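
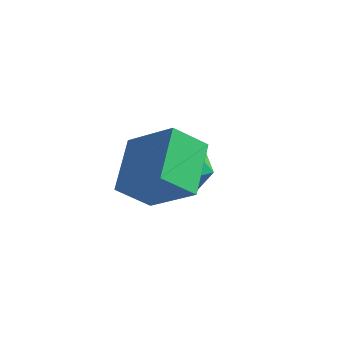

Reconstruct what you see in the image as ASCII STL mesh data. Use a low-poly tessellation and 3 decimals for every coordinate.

solid 
facet normal -0.242 0.940 0.240
outer loop
vertex -1.098 4.014 -3.166
vertex -1.196 3.757 -2.26
vertex -0.356 4.055 -2.579
endloop
endfacet
facet normal 0.201 0.926 -0.319
outer loop
vertex -1.098 4.014 -3.166
vertex -0.356 4.055 -2.579
vertex -0.245 3.728 -3.46
endloop
endfacet
facet normal -0.107 0.540 -0.835
outer loop
vertex -1.098 4.014 -3.166
vertex -0.245 3.728 -3.46
vertex -1.016 3.228 -3.685
endloop
endfacet
facet normal -0.740 0.315 -0.595
outer loop
vertex -1.098 4.014 -3.166
vertex -1.016 3.228 -3.685
vertex -1.604 3.246 -2.944
endloop
endfacet
facet normal -0.823 0.563 0.071
outer loop
vertex -1.098 4.014 -3.166
vertex -1.604 3.246 -2.944
vertex -1.196 3.757 -2.26
endloop
endfacet
facet normal 0.798 0.591 -0.119
outer loop
vertex -0.245 3.728 -3.46
vertex -0.356 4.055 -2.579
vertex 0.184 3.294 -2.736
endloop
endfacet
facet normal 0.081 0.613 0.786
outer loop
vertex -0.356 4.055 -2.579
vertex -1.196 3.757 -2.26
vertex -0.404 3.312 -1.995
endloop
endfacet
facet normal -0.860 0.003 0.511
outer loop
vertex -1.196 3.757 -2.26
vertex -1.604 3.246 -2.944
vertex -1.175 2.812 -2.22
endloop
endfacet
facet normal -0.724 -0.397 -0.565
outer loop
vertex -1.604 3.246 -2.944
vertex -1.016 3.228 -3.685
vertex -1.064 2.485 -3.101
endloop
endfacet
facet normal 0.300 -0.034 -0.953
outer loop
vertex -1.016 3.228 -3.685
vertex -0.245 3.728 -3.46
vertex -0.224 2.783 -3.42
endloop
endfacet
facet normal 0.740 -0.315 0.595
outer loop
vertex -0.322 2.526 -2.514
vertex 0.184 3.294 -2.736
vertex -0.404 3.312 -1.995
endloop
endfacet
facet normal 0.107 -0.540 0.835
outer loop
vertex -0.322 2.526 -2.514
vertex -0.404 3.312 -1.995
vertex -1.175 2.812 -2.22
endloop
endfacet
facet normal -0.201 -0.926 0.319
outer loop
vertex -0.322 2.526 -2.514
vertex -1.175 2.812 -2.22
vertex -1.064 2.485 -3.101
endloop
endfacet
facet normal 0.242 -0.940 -0.240
outer loop
vertex -0.322 2.526 -2.514
vertex -1.064 2.485 -3.101
vertex -0.224 2.783 -3.42
endloop
endfacet
facet normal 0.823 -0.563 -0.071
outer loop
vertex -0.322 2.526 -2.514
vertex -0.224 2.783 -3.42
vertex 0.184 3.294 -2.736
endloop
endfacet
facet normal 0.724 0.397 0.565
outer loop
vertex -0.404 3.312 -1.995
vertex 0.184 3.294 -2.736
vertex -0.356 4.055 -2.579
endloop
endfacet
facet normal -0.300 0.034 0.953
outer loop
vertex -1.175 2.812 -2.22
vertex -0.404 3.312 -1.995
vertex -1.196 3.757 -2.26
endloop
endfacet
facet normal -0.798 -0.591 0.119
outer loop
vertex -1.064 2.485 -3.101
vertex -1.175 2.812 -2.22
vertex -1.604 3.246 -2.944
endloop
endfacet
facet normal -0.081 -0.613 -0.786
outer loop
vertex -0.224 2.783 -3.42
vertex -1.064 2.485 -3.101
vertex -1.016 3.228 -3.685
endloop
endfacet
facet normal 0.860 -0.003 -0.511
outer loop
vertex 0.184 3.294 -2.736
vertex -0.224 2.783 -3.42
vertex -0.245 3.728 -3.46
endloop
endfacet
facet normal -0.642 -0.378 0.667
outer loop
vertex 0.054 -0.881 0.622
vertex -0.238 0.886 1.341
vertex -1.487 -0.598 -0.7
endloop
endfacet
facet normal 0.151 -0.916 -0.372
outer loop
vertex -0.582 -0.066 -1.641
vertex 0.054 -0.881 0.622
vertex -1.487 -0.598 -0.7
endloop
endfacet
facet normal -0.642 -0.378 0.667
outer loop
vertex -1.487 -0.598 -0.7
vertex -0.238 0.886 1.341
vertex -1.779 1.169 0.019
endloop
endfacet
facet normal -0.752 0.138 -0.645
outer loop
vertex -1.779 1.169 0.019
vertex -0.582 -0.066 -1.641
vertex -1.487 -0.598 -0.7
endloop
endfacet
facet normal 0.752 -0.138 0.645
outer loop
vertex 0.054 -0.881 0.622
vertex 0.667 1.418 0.4
vertex -0.238 0.886 1.341
endloop
endfacet
facet normal 0.151 -0.916 -0.372
outer loop
vertex 0.959 -0.349 -0.319
vertex 0.054 -0.881 0.622
vertex -0.582 -0.066 -1.641
endloop
endfacet
facet normal 0.752 -0.138 0.645
outer loop
vertex 0.959 -0.349 -0.319
vertex 0.667 1.418 0.4
vertex 0.054 -0.881 0.622
endloop
endfacet
facet normal -0.151 0.916 0.372
outer loop
vertex -0.238 0.886 1.341
vertex 0.667 1.418 0.4
vertex -1.779 1.169 0.019
endloop
endfacet
facet normal -0.752 0.138 -0.645
outer loop
vertex -0.874 1.701 -0.922
vertex -0.582 -0.066 -1.641
vertex -1.779 1.169 0.019
endloop
endfacet
facet normal -0.151 0.916 0.372
outer loop
vertex -1.779 1.169 0.019
vertex 0.667 1.418 0.4
vertex -0.874 1.701 -0.922
endloop
endfacet
facet normal 0.642 0.378 -0.667
outer loop
vertex -0.874 1.701 -0.922
vertex 0.959 -0.349 -0.319
vertex -0.582 -0.066 -1.641
endloop
endfacet
facet normal 0.642 0.378 -0.667
outer loop
vertex 0.667 1.418 0.4
vertex 0.959 -0.349 -0.319
vertex -0.874 1.701 -0.922
endloop
endfacet

endsolid


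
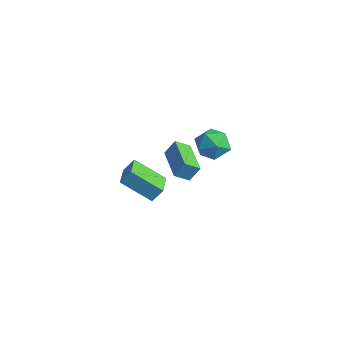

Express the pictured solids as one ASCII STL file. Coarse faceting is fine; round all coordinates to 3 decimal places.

solid 
facet normal 0.394 -0.083 0.915
outer loop
vertex 0.412 2.904 1.358
vertex -0.084 1.974 1.487
vertex 0.892 2.002 1.069
endloop
endfacet
facet normal 0.827 0.285 0.484
outer loop
vertex 0.412 2.904 1.358
vertex 0.892 2.002 1.069
vertex 0.959 2.861 0.448
endloop
endfacet
facet normal 0.467 0.851 0.240
outer loop
vertex 0.412 2.904 1.358
vertex 0.959 2.861 0.448
vertex 0.024 3.364 0.483
endloop
endfacet
facet normal -0.189 0.832 0.521
outer loop
vertex 0.412 2.904 1.358
vertex 0.024 3.364 0.483
vertex -0.62 2.816 1.124
endloop
endfacet
facet normal -0.234 0.255 0.938
outer loop
vertex 0.412 2.904 1.358
vertex -0.62 2.816 1.124
vertex -0.084 1.974 1.487
endloop
endfacet
facet normal 0.989 -0.131 -0.074
outer loop
vertex 0.959 2.861 0.448
vertex 0.892 2.002 1.069
vertex 0.8 1.904 0.016
endloop
endfacet
facet normal 0.288 -0.726 0.624
outer loop
vertex 0.892 2.002 1.069
vertex -0.084 1.974 1.487
vertex 0.156 1.356 0.657
endloop
endfacet
facet normal -0.728 -0.178 0.662
outer loop
vertex -0.084 1.974 1.487
vertex -0.62 2.816 1.124
vertex -0.779 1.859 0.692
endloop
endfacet
facet normal -0.655 0.755 -0.013
outer loop
vertex -0.62 2.816 1.124
vertex 0.024 3.364 0.483
vertex -0.712 2.718 0.071
endloop
endfacet
facet normal 0.405 0.786 -0.468
outer loop
vertex 0.024 3.364 0.483
vertex 0.959 2.861 0.448
vertex 0.264 2.746 -0.347
endloop
endfacet
facet normal 0.189 -0.832 -0.521
outer loop
vertex -0.232 1.816 -0.218
vertex 0.8 1.904 0.016
vertex 0.156 1.356 0.657
endloop
endfacet
facet normal -0.467 -0.851 -0.240
outer loop
vertex -0.232 1.816 -0.218
vertex 0.156 1.356 0.657
vertex -0.779 1.859 0.692
endloop
endfacet
facet normal -0.827 -0.285 -0.484
outer loop
vertex -0.232 1.816 -0.218
vertex -0.779 1.859 0.692
vertex -0.712 2.718 0.071
endloop
endfacet
facet normal -0.394 0.083 -0.915
outer loop
vertex -0.232 1.816 -0.218
vertex -0.712 2.718 0.071
vertex 0.264 2.746 -0.347
endloop
endfacet
facet normal 0.234 -0.255 -0.938
outer loop
vertex -0.232 1.816 -0.218
vertex 0.264 2.746 -0.347
vertex 0.8 1.904 0.016
endloop
endfacet
facet normal 0.655 -0.755 0.013
outer loop
vertex 0.156 1.356 0.657
vertex 0.8 1.904 0.016
vertex 0.892 2.002 1.069
endloop
endfacet
facet normal -0.405 -0.786 0.468
outer loop
vertex -0.779 1.859 0.692
vertex 0.156 1.356 0.657
vertex -0.084 1.974 1.487
endloop
endfacet
facet normal -0.989 0.131 0.074
outer loop
vertex -0.712 2.718 0.071
vertex -0.779 1.859 0.692
vertex -0.62 2.816 1.124
endloop
endfacet
facet normal -0.288 0.726 -0.624
outer loop
vertex 0.264 2.746 -0.347
vertex -0.712 2.718 0.071
vertex 0.024 3.364 0.483
endloop
endfacet
facet normal 0.728 0.178 -0.662
outer loop
vertex 0.8 1.904 0.016
vertex 0.264 2.746 -0.347
vertex 0.959 2.861 0.448
endloop
endfacet
facet normal -0.718 0.672 -0.184
outer loop
vertex -4.626 0.13 -3.458
vertex -4.339 0.647 -2.689
vertex -3.296 1.216 -4.685
endloop
endfacet
facet normal -0.297 -0.532 -0.793
outer loop
vertex -2.141 0.133 -4.391
vertex -4.626 0.13 -3.458
vertex -3.296 1.216 -4.685
endloop
endfacet
facet normal -0.717 0.673 -0.183
outer loop
vertex -3.296 1.216 -4.685
vertex -4.339 0.647 -2.689
vertex -3.008 1.732 -3.916
endloop
endfacet
facet normal 0.630 0.514 -0.581
outer loop
vertex -3.008 1.732 -3.916
vertex -2.141 0.133 -4.391
vertex -3.296 1.216 -4.685
endloop
endfacet
facet normal -0.630 -0.515 0.581
outer loop
vertex -4.626 0.13 -3.458
vertex -3.184 -0.436 -2.395
vertex -4.339 0.647 -2.689
endloop
endfacet
facet normal -0.297 -0.532 -0.793
outer loop
vertex -3.472 -0.952 -3.164
vertex -4.626 0.13 -3.458
vertex -2.141 0.133 -4.391
endloop
endfacet
facet normal -0.630 -0.514 0.581
outer loop
vertex -3.472 -0.952 -3.164
vertex -3.184 -0.436 -2.395
vertex -4.626 0.13 -3.458
endloop
endfacet
facet normal 0.297 0.532 0.793
outer loop
vertex -4.339 0.647 -2.689
vertex -3.184 -0.436 -2.395
vertex -3.008 1.732 -3.916
endloop
endfacet
facet normal 0.630 0.515 -0.581
outer loop
vertex -1.854 0.65 -3.622
vertex -2.141 0.133 -4.391
vertex -3.008 1.732 -3.916
endloop
endfacet
facet normal 0.297 0.532 0.793
outer loop
vertex -3.008 1.732 -3.916
vertex -3.184 -0.436 -2.395
vertex -1.854 0.65 -3.622
endloop
endfacet
facet normal 0.717 -0.672 0.184
outer loop
vertex -1.854 0.65 -3.622
vertex -3.472 -0.952 -3.164
vertex -2.141 0.133 -4.391
endloop
endfacet
facet normal 0.717 -0.672 0.182
outer loop
vertex -3.184 -0.436 -2.395
vertex -3.472 -0.952 -3.164
vertex -1.854 0.65 -3.622
endloop
endfacet
facet normal -0.905 0.425 0.020
outer loop
vertex 1.456 -1.801 2.851
vertex 1.694 -1.332 3.654
vertex 1.774 -1.1 2.347
endloop
endfacet
facet normal -0.248 -0.489 -0.836
outer loop
vertex 3.666 -1.988 2.306
vertex 1.456 -1.801 2.851
vertex 1.774 -1.1 2.347
endloop
endfacet
facet normal -0.905 0.425 0.020
outer loop
vertex 1.774 -1.1 2.347
vertex 1.694 -1.332 3.654
vertex 2.012 -0.631 3.15
endloop
endfacet
facet normal 0.346 0.762 -0.548
outer loop
vertex 2.012 -0.631 3.15
vertex 3.666 -1.988 2.306
vertex 1.774 -1.1 2.347
endloop
endfacet
facet normal -0.346 -0.762 0.548
outer loop
vertex 1.456 -1.801 2.851
vertex 3.586 -2.22 3.613
vertex 1.694 -1.332 3.654
endloop
endfacet
facet normal -0.248 -0.489 -0.836
outer loop
vertex 3.348 -2.689 2.81
vertex 1.456 -1.801 2.851
vertex 3.666 -1.988 2.306
endloop
endfacet
facet normal -0.346 -0.762 0.548
outer loop
vertex 3.348 -2.689 2.81
vertex 3.586 -2.22 3.613
vertex 1.456 -1.801 2.851
endloop
endfacet
facet normal 0.248 0.489 0.836
outer loop
vertex 1.694 -1.332 3.654
vertex 3.586 -2.22 3.613
vertex 2.012 -0.631 3.15
endloop
endfacet
facet normal 0.346 0.762 -0.548
outer loop
vertex 3.904 -1.519 3.109
vertex 3.666 -1.988 2.306
vertex 2.012 -0.631 3.15
endloop
endfacet
facet normal 0.248 0.489 0.836
outer loop
vertex 2.012 -0.631 3.15
vertex 3.586 -2.22 3.613
vertex 3.904 -1.519 3.109
endloop
endfacet
facet normal 0.905 -0.425 -0.020
outer loop
vertex 3.904 -1.519 3.109
vertex 3.348 -2.689 2.81
vertex 3.666 -1.988 2.306
endloop
endfacet
facet normal 0.905 -0.425 -0.020
outer loop
vertex 3.586 -2.22 3.613
vertex 3.348 -2.689 2.81
vertex 3.904 -1.519 3.109
endloop
endfacet

endsolid


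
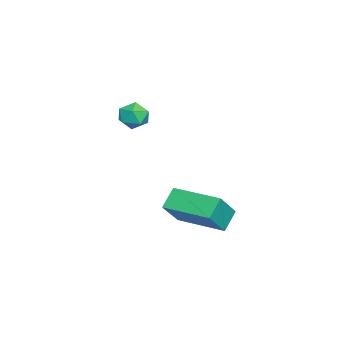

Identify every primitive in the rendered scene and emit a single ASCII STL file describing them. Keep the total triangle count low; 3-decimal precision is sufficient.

solid 
facet normal -0.602 0.277 -0.749
outer loop
vertex 0.122 -1.952 -2.702
vertex 0.958 0.027 -2.641
vertex 0.861 -2.243 -3.404
endloop
endfacet
facet normal -0.389 -0.921 -0.028
outer loop
vertex 1.782 -2.667 -2.259
vertex 0.122 -1.952 -2.702
vertex 0.861 -2.243 -3.404
endloop
endfacet
facet normal -0.602 0.277 -0.749
outer loop
vertex 0.861 -2.243 -3.404
vertex 0.958 0.027 -2.641
vertex 1.697 -0.263 -3.343
endloop
endfacet
facet normal 0.697 -0.274 -0.662
outer loop
vertex 1.697 -0.263 -3.343
vertex 1.782 -2.667 -2.259
vertex 0.861 -2.243 -3.404
endloop
endfacet
facet normal -0.697 0.274 0.662
outer loop
vertex 0.122 -1.952 -2.702
vertex 1.879 -0.397 -1.496
vertex 0.958 0.027 -2.641
endloop
endfacet
facet normal -0.389 -0.921 -0.029
outer loop
vertex 1.043 -2.377 -1.557
vertex 0.122 -1.952 -2.702
vertex 1.782 -2.667 -2.259
endloop
endfacet
facet normal -0.697 0.274 0.662
outer loop
vertex 1.043 -2.377 -1.557
vertex 1.879 -0.397 -1.496
vertex 0.122 -1.952 -2.702
endloop
endfacet
facet normal 0.389 0.921 0.029
outer loop
vertex 0.958 0.027 -2.641
vertex 1.879 -0.397 -1.496
vertex 1.697 -0.263 -3.343
endloop
endfacet
facet normal 0.697 -0.274 -0.662
outer loop
vertex 2.618 -0.688 -2.198
vertex 1.782 -2.667 -2.259
vertex 1.697 -0.263 -3.343
endloop
endfacet
facet normal 0.389 0.921 0.028
outer loop
vertex 1.697 -0.263 -3.343
vertex 1.879 -0.397 -1.496
vertex 2.618 -0.688 -2.198
endloop
endfacet
facet normal 0.602 -0.277 0.749
outer loop
vertex 2.618 -0.688 -2.198
vertex 1.043 -2.377 -1.557
vertex 1.782 -2.667 -2.259
endloop
endfacet
facet normal 0.602 -0.277 0.749
outer loop
vertex 1.879 -0.397 -1.496
vertex 1.043 -2.377 -1.557
vertex 2.618 -0.688 -2.198
endloop
endfacet
facet normal -0.817 -0.005 0.576
outer loop
vertex 0.716 -3.537 2.443
vertex 0.758 -4.228 2.496
vertex 1.081 -3.824 2.958
endloop
endfacet
facet normal -0.453 0.603 0.657
outer loop
vertex 0.716 -3.537 2.443
vertex 1.081 -3.824 2.958
vertex 1.331 -3.27 2.622
endloop
endfacet
facet normal -0.402 0.915 0.017
outer loop
vertex 0.716 -3.537 2.443
vertex 1.331 -3.27 2.622
vertex 1.161 -3.332 1.952
endloop
endfacet
facet normal -0.735 0.500 -0.458
outer loop
vertex 0.716 -3.537 2.443
vertex 1.161 -3.332 1.952
vertex 0.807 -3.924 1.874
endloop
endfacet
facet normal -0.991 -0.069 -0.112
outer loop
vertex 0.716 -3.537 2.443
vertex 0.807 -3.924 1.874
vertex 0.758 -4.228 2.496
endloop
endfacet
facet normal 0.206 0.438 0.875
outer loop
vertex 1.331 -3.27 2.622
vertex 1.081 -3.824 2.958
vertex 1.753 -3.796 2.786
endloop
endfacet
facet normal -0.383 -0.546 0.745
outer loop
vertex 1.081 -3.824 2.958
vertex 0.758 -4.228 2.496
vertex 1.399 -4.388 2.708
endloop
endfacet
facet normal -0.665 -0.649 -0.370
outer loop
vertex 0.758 -4.228 2.496
vertex 0.807 -3.924 1.874
vertex 1.229 -4.45 2.038
endloop
endfacet
facet normal -0.249 0.272 -0.930
outer loop
vertex 0.807 -3.924 1.874
vertex 1.161 -3.332 1.952
vertex 1.479 -3.896 1.702
endloop
endfacet
facet normal 0.289 0.944 -0.161
outer loop
vertex 1.161 -3.332 1.952
vertex 1.331 -3.27 2.622
vertex 1.802 -3.492 2.164
endloop
endfacet
facet normal 0.735 -0.500 0.458
outer loop
vertex 1.844 -4.183 2.217
vertex 1.753 -3.796 2.786
vertex 1.399 -4.388 2.708
endloop
endfacet
facet normal 0.402 -0.915 -0.017
outer loop
vertex 1.844 -4.183 2.217
vertex 1.399 -4.388 2.708
vertex 1.229 -4.45 2.038
endloop
endfacet
facet normal 0.453 -0.603 -0.657
outer loop
vertex 1.844 -4.183 2.217
vertex 1.229 -4.45 2.038
vertex 1.479 -3.896 1.702
endloop
endfacet
facet normal 0.817 0.005 -0.576
outer loop
vertex 1.844 -4.183 2.217
vertex 1.479 -3.896 1.702
vertex 1.802 -3.492 2.164
endloop
endfacet
facet normal 0.991 0.069 0.112
outer loop
vertex 1.844 -4.183 2.217
vertex 1.802 -3.492 2.164
vertex 1.753 -3.796 2.786
endloop
endfacet
facet normal 0.249 -0.272 0.930
outer loop
vertex 1.399 -4.388 2.708
vertex 1.753 -3.796 2.786
vertex 1.081 -3.824 2.958
endloop
endfacet
facet normal -0.289 -0.944 0.161
outer loop
vertex 1.229 -4.45 2.038
vertex 1.399 -4.388 2.708
vertex 0.758 -4.228 2.496
endloop
endfacet
facet normal -0.206 -0.438 -0.875
outer loop
vertex 1.479 -3.896 1.702
vertex 1.229 -4.45 2.038
vertex 0.807 -3.924 1.874
endloop
endfacet
facet normal 0.383 0.546 -0.745
outer loop
vertex 1.802 -3.492 2.164
vertex 1.479 -3.896 1.702
vertex 1.161 -3.332 1.952
endloop
endfacet
facet normal 0.665 0.649 0.370
outer loop
vertex 1.753 -3.796 2.786
vertex 1.802 -3.492 2.164
vertex 1.331 -3.27 2.622
endloop
endfacet

endsolid


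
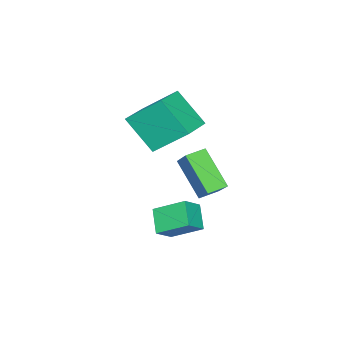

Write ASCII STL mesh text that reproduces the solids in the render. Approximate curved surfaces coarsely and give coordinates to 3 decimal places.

solid 
facet normal -0.550 -0.522 0.651
outer loop
vertex -0.789 -2.929 -0.981
vertex -1.139 -1.564 -0.182
vertex -1.651 -2.79 -1.598
endloop
endfacet
facet normal 0.217 -0.843 -0.493
outer loop
vertex -0.941 -2.116 -2.438
vertex -0.789 -2.929 -0.981
vertex -1.651 -2.79 -1.598
endloop
endfacet
facet normal -0.550 -0.522 0.651
outer loop
vertex -1.651 -2.79 -1.598
vertex -1.139 -1.564 -0.182
vertex -2.002 -1.424 -0.799
endloop
endfacet
facet normal -0.806 0.130 -0.577
outer loop
vertex -2.002 -1.424 -0.799
vertex -0.941 -2.116 -2.438
vertex -1.651 -2.79 -1.598
endloop
endfacet
facet normal 0.806 -0.131 0.577
outer loop
vertex -0.789 -2.929 -0.981
vertex -0.429 -0.89 -1.022
vertex -1.139 -1.564 -0.182
endloop
endfacet
facet normal 0.216 -0.843 -0.493
outer loop
vertex -0.078 -2.256 -1.821
vertex -0.789 -2.929 -0.981
vertex -0.941 -2.116 -2.438
endloop
endfacet
facet normal 0.806 -0.131 0.577
outer loop
vertex -0.078 -2.256 -1.821
vertex -0.429 -0.89 -1.022
vertex -0.789 -2.929 -0.981
endloop
endfacet
facet normal -0.216 0.843 0.493
outer loop
vertex -1.139 -1.564 -0.182
vertex -0.429 -0.89 -1.022
vertex -2.002 -1.424 -0.799
endloop
endfacet
facet normal -0.806 0.131 -0.577
outer loop
vertex -1.291 -0.751 -1.639
vertex -0.941 -2.116 -2.438
vertex -2.002 -1.424 -0.799
endloop
endfacet
facet normal -0.216 0.843 0.492
outer loop
vertex -2.002 -1.424 -0.799
vertex -0.429 -0.89 -1.022
vertex -1.291 -0.751 -1.639
endloop
endfacet
facet normal 0.550 0.522 -0.651
outer loop
vertex -1.291 -0.751 -1.639
vertex -0.078 -2.256 -1.821
vertex -0.941 -2.116 -2.438
endloop
endfacet
facet normal 0.550 0.522 -0.651
outer loop
vertex -0.429 -0.89 -1.022
vertex -0.078 -2.256 -1.821
vertex -1.291 -0.751 -1.639
endloop
endfacet
facet normal -0.978 -0.172 -0.122
outer loop
vertex -3.59 -5.462 2.881
vertex -4.025 -3.948 4.239
vertex -3.638 -4.094 1.341
endloop
endfacet
facet normal 0.210 -0.728 -0.653
outer loop
vertex -2.035 -3.812 1.541
vertex -3.59 -5.462 2.881
vertex -3.638 -4.094 1.341
endloop
endfacet
facet normal -0.977 -0.172 -0.122
outer loop
vertex -3.638 -4.094 1.341
vertex -4.025 -3.948 4.239
vertex -4.074 -2.58 2.699
endloop
endfacet
facet normal -0.023 0.664 -0.748
outer loop
vertex -4.074 -2.58 2.699
vertex -2.035 -3.812 1.541
vertex -3.638 -4.094 1.341
endloop
endfacet
facet normal 0.024 -0.664 0.748
outer loop
vertex -3.59 -5.462 2.881
vertex -2.422 -3.666 4.439
vertex -4.025 -3.948 4.239
endloop
endfacet
facet normal 0.209 -0.728 -0.653
outer loop
vertex -1.986 -5.18 3.081
vertex -3.59 -5.462 2.881
vertex -2.035 -3.812 1.541
endloop
endfacet
facet normal 0.023 -0.664 0.748
outer loop
vertex -1.986 -5.18 3.081
vertex -2.422 -3.666 4.439
vertex -3.59 -5.462 2.881
endloop
endfacet
facet normal -0.210 0.728 0.653
outer loop
vertex -4.025 -3.948 4.239
vertex -2.422 -3.666 4.439
vertex -4.074 -2.58 2.699
endloop
endfacet
facet normal -0.023 0.664 -0.748
outer loop
vertex -2.47 -2.298 2.899
vertex -2.035 -3.812 1.541
vertex -4.074 -2.58 2.699
endloop
endfacet
facet normal -0.209 0.728 0.653
outer loop
vertex -4.074 -2.58 2.699
vertex -2.422 -3.666 4.439
vertex -2.47 -2.298 2.899
endloop
endfacet
facet normal 0.978 0.172 0.122
outer loop
vertex -2.47 -2.298 2.899
vertex -1.986 -5.18 3.081
vertex -2.035 -3.812 1.541
endloop
endfacet
facet normal 0.978 0.172 0.122
outer loop
vertex -2.422 -3.666 4.439
vertex -1.986 -5.18 3.081
vertex -2.47 -2.298 2.899
endloop
endfacet
facet normal -0.849 0.484 0.211
outer loop
vertex -2.903 -2.214 1.516
vertex -2.07 -1.216 2.58
vertex -2.523 -0.864 -0.047
endloop
endfacet
facet normal -0.496 -0.594 -0.633
outer loop
vertex -1.75 -1.304 -0.24
vertex -2.903 -2.214 1.516
vertex -2.523 -0.864 -0.047
endloop
endfacet
facet normal -0.849 0.484 0.211
outer loop
vertex -2.523 -0.864 -0.047
vertex -2.07 -1.216 2.58
vertex -1.69 0.134 1.017
endloop
endfacet
facet normal 0.180 0.643 -0.744
outer loop
vertex -1.69 0.134 1.017
vertex -1.75 -1.304 -0.24
vertex -2.523 -0.864 -0.047
endloop
endfacet
facet normal -0.180 -0.643 0.744
outer loop
vertex -2.903 -2.214 1.516
vertex -1.297 -1.656 2.387
vertex -2.07 -1.216 2.58
endloop
endfacet
facet normal -0.496 -0.594 -0.633
outer loop
vertex -2.13 -2.654 1.323
vertex -2.903 -2.214 1.516
vertex -1.75 -1.304 -0.24
endloop
endfacet
facet normal -0.180 -0.643 0.744
outer loop
vertex -2.13 -2.654 1.323
vertex -1.297 -1.656 2.387
vertex -2.903 -2.214 1.516
endloop
endfacet
facet normal 0.496 0.594 0.633
outer loop
vertex -2.07 -1.216 2.58
vertex -1.297 -1.656 2.387
vertex -1.69 0.134 1.017
endloop
endfacet
facet normal 0.180 0.643 -0.744
outer loop
vertex -0.917 -0.306 0.824
vertex -1.75 -1.304 -0.24
vertex -1.69 0.134 1.017
endloop
endfacet
facet normal 0.496 0.594 0.633
outer loop
vertex -1.69 0.134 1.017
vertex -1.297 -1.656 2.387
vertex -0.917 -0.306 0.824
endloop
endfacet
facet normal 0.849 -0.484 -0.211
outer loop
vertex -0.917 -0.306 0.824
vertex -2.13 -2.654 1.323
vertex -1.75 -1.304 -0.24
endloop
endfacet
facet normal 0.849 -0.484 -0.211
outer loop
vertex -1.297 -1.656 2.387
vertex -2.13 -2.654 1.323
vertex -0.917 -0.306 0.824
endloop
endfacet

endsolid


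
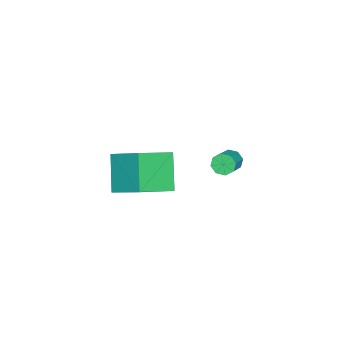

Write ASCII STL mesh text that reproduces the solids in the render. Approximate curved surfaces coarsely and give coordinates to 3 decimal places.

solid 
facet normal -0.867 -0.102 -0.488
outer loop
vertex 3.766 2.138 2.751
vertex 3.523 2.334 3.142
vertex 3.734 2.519 2.728
endloop
endfacet
facet normal 0.491 -0.011 -0.871
outer loop
vertex 3.766 2.138 2.751
vertex 3.734 2.519 2.728
vertex 4.72 2.25 3.287
endloop
endfacet
facet normal 0.491 -0.011 -0.871
outer loop
vertex 4.72 2.25 3.287
vertex 3.734 2.519 2.728
vertex 4.688 2.63 3.264
endloop
endfacet
facet normal 0.867 0.103 0.487
outer loop
vertex 4.72 2.25 3.287
vertex 4.688 2.63 3.264
vertex 4.477 2.446 3.678
endloop
endfacet
facet normal -0.867 -0.102 -0.487
outer loop
vertex 3.734 2.519 2.728
vertex 3.523 2.334 3.142
vertex 3.579 2.791 2.947
endloop
endfacet
facet normal 0.289 0.695 -0.658
outer loop
vertex 3.734 2.519 2.728
vertex 3.579 2.791 2.947
vertex 4.688 2.63 3.264
endloop
endfacet
facet normal 0.289 0.694 -0.660
outer loop
vertex 4.688 2.63 3.264
vertex 3.579 2.791 2.947
vertex 4.533 2.903 3.483
endloop
endfacet
facet normal 0.867 0.102 0.487
outer loop
vertex 4.688 2.63 3.264
vertex 4.533 2.903 3.483
vertex 4.477 2.446 3.678
endloop
endfacet
facet normal -0.867 -0.102 -0.488
outer loop
vertex 3.579 2.791 2.947
vertex 3.523 2.334 3.142
vertex 3.391 2.796 3.28
endloop
endfacet
facet normal -0.082 0.995 -0.061
outer loop
vertex 3.579 2.791 2.947
vertex 3.391 2.796 3.28
vertex 4.533 2.903 3.483
endloop
endfacet
facet normal -0.082 0.995 -0.061
outer loop
vertex 4.533 2.903 3.483
vertex 3.391 2.796 3.28
vertex 4.345 2.908 3.817
endloop
endfacet
facet normal 0.868 0.101 0.487
outer loop
vertex 4.533 2.903 3.483
vertex 4.345 2.908 3.817
vertex 4.477 2.446 3.678
endloop
endfacet
facet normal -0.867 -0.102 -0.488
outer loop
vertex 3.391 2.796 3.28
vertex 3.523 2.334 3.142
vertex 3.28 2.53 3.533
endloop
endfacet
facet normal -0.406 0.713 0.572
outer loop
vertex 3.391 2.796 3.28
vertex 3.28 2.53 3.533
vertex 4.345 2.908 3.817
endloop
endfacet
facet normal -0.406 0.712 0.573
outer loop
vertex 4.345 2.908 3.817
vertex 3.28 2.53 3.533
vertex 4.234 2.642 4.069
endloop
endfacet
facet normal 0.867 0.101 0.488
outer loop
vertex 4.345 2.908 3.817
vertex 4.234 2.642 4.069
vertex 4.477 2.446 3.678
endloop
endfacet
facet normal -0.867 -0.103 -0.487
outer loop
vertex 3.28 2.53 3.533
vertex 3.523 2.334 3.142
vertex 3.312 2.15 3.556
endloop
endfacet
facet normal -0.491 0.011 0.871
outer loop
vertex 3.28 2.53 3.533
vertex 3.312 2.15 3.556
vertex 4.234 2.642 4.069
endloop
endfacet
facet normal -0.491 0.011 0.871
outer loop
vertex 4.234 2.642 4.069
vertex 3.312 2.15 3.556
vertex 4.266 2.261 4.092
endloop
endfacet
facet normal 0.867 0.102 0.488
outer loop
vertex 4.234 2.642 4.069
vertex 4.266 2.261 4.092
vertex 4.477 2.446 3.678
endloop
endfacet
facet normal -0.867 -0.102 -0.487
outer loop
vertex 3.312 2.15 3.556
vertex 3.523 2.334 3.142
vertex 3.467 1.877 3.337
endloop
endfacet
facet normal -0.290 -0.694 0.659
outer loop
vertex 3.312 2.15 3.556
vertex 3.467 1.877 3.337
vertex 4.266 2.261 4.092
endloop
endfacet
facet normal -0.289 -0.695 0.659
outer loop
vertex 4.266 2.261 4.092
vertex 3.467 1.877 3.337
vertex 4.421 1.989 3.873
endloop
endfacet
facet normal 0.867 0.102 0.487
outer loop
vertex 4.266 2.261 4.092
vertex 4.421 1.989 3.873
vertex 4.477 2.446 3.678
endloop
endfacet
facet normal -0.868 -0.101 -0.487
outer loop
vertex 3.467 1.877 3.337
vertex 3.523 2.334 3.142
vertex 3.655 1.872 3.003
endloop
endfacet
facet normal 0.082 -0.995 0.061
outer loop
vertex 3.467 1.877 3.337
vertex 3.655 1.872 3.003
vertex 4.421 1.989 3.873
endloop
endfacet
facet normal 0.082 -0.995 0.061
outer loop
vertex 4.421 1.989 3.873
vertex 3.655 1.872 3.003
vertex 4.609 1.984 3.54
endloop
endfacet
facet normal 0.867 0.102 0.488
outer loop
vertex 4.421 1.989 3.873
vertex 4.609 1.984 3.54
vertex 4.477 2.446 3.678
endloop
endfacet
facet normal -0.867 -0.101 -0.488
outer loop
vertex 3.655 1.872 3.003
vertex 3.523 2.334 3.142
vertex 3.766 2.138 2.751
endloop
endfacet
facet normal 0.406 -0.712 -0.573
outer loop
vertex 3.655 1.872 3.003
vertex 3.766 2.138 2.751
vertex 4.609 1.984 3.54
endloop
endfacet
facet normal 0.405 -0.713 -0.572
outer loop
vertex 4.609 1.984 3.54
vertex 3.766 2.138 2.751
vertex 4.72 2.25 3.287
endloop
endfacet
facet normal 0.867 0.102 0.488
outer loop
vertex 4.609 1.984 3.54
vertex 4.72 2.25 3.287
vertex 4.477 2.446 3.678
endloop
endfacet
facet normal -0.579 -0.305 0.757
outer loop
vertex 1.731 -3.75 -0.054
vertex 2.197 -2.251 0.906
vertex 0.335 -2.862 -0.764
endloop
endfacet
facet normal -0.253 -0.815 -0.522
outer loop
vertex 1.423 -2.289 -2.186
vertex 1.731 -3.75 -0.054
vertex 0.335 -2.862 -0.764
endloop
endfacet
facet normal -0.578 -0.305 0.757
outer loop
vertex 0.335 -2.862 -0.764
vertex 2.197 -2.251 0.906
vertex 0.801 -1.363 0.197
endloop
endfacet
facet normal -0.775 0.494 -0.394
outer loop
vertex 0.801 -1.363 0.197
vertex 1.423 -2.289 -2.186
vertex 0.335 -2.862 -0.764
endloop
endfacet
facet normal 0.775 -0.494 0.394
outer loop
vertex 1.731 -3.75 -0.054
vertex 3.285 -1.678 -0.516
vertex 2.197 -2.251 0.906
endloop
endfacet
facet normal -0.253 -0.815 -0.522
outer loop
vertex 2.819 -3.177 -1.477
vertex 1.731 -3.75 -0.054
vertex 1.423 -2.289 -2.186
endloop
endfacet
facet normal 0.775 -0.494 0.394
outer loop
vertex 2.819 -3.177 -1.477
vertex 3.285 -1.678 -0.516
vertex 1.731 -3.75 -0.054
endloop
endfacet
facet normal 0.253 0.815 0.522
outer loop
vertex 2.197 -2.251 0.906
vertex 3.285 -1.678 -0.516
vertex 0.801 -1.363 0.197
endloop
endfacet
facet normal -0.775 0.493 -0.394
outer loop
vertex 1.889 -0.79 -1.226
vertex 1.423 -2.289 -2.186
vertex 0.801 -1.363 0.197
endloop
endfacet
facet normal 0.253 0.815 0.522
outer loop
vertex 0.801 -1.363 0.197
vertex 3.285 -1.678 -0.516
vertex 1.889 -0.79 -1.226
endloop
endfacet
facet normal 0.578 0.305 -0.757
outer loop
vertex 1.889 -0.79 -1.226
vertex 2.819 -3.177 -1.477
vertex 1.423 -2.289 -2.186
endloop
endfacet
facet normal 0.579 0.305 -0.756
outer loop
vertex 3.285 -1.678 -0.516
vertex 2.819 -3.177 -1.477
vertex 1.889 -0.79 -1.226
endloop
endfacet

endsolid


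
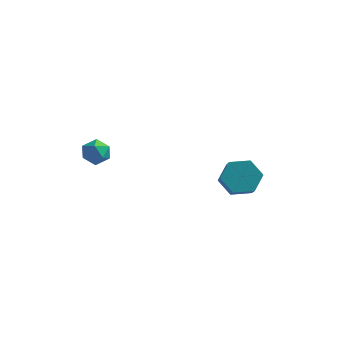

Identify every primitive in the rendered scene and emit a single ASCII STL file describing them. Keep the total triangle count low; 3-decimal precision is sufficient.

solid 
facet normal -0.298 0.697 -0.652
outer loop
vertex 3.84 0.505 -2.084
vertex 2.944 0.085 -2.123
vertex 3.131 0.791 -1.454
endloop
endfacet
facet normal 0.632 0.656 0.413
outer loop
vertex 3.84 0.505 -2.084
vertex 3.131 0.791 -1.454
vertex 4.272 -0.506 -1.139
endloop
endfacet
facet normal 0.632 0.656 0.412
outer loop
vertex 4.272 -0.506 -1.139
vertex 3.131 0.791 -1.454
vertex 3.564 -0.22 -0.509
endloop
endfacet
facet normal 0.298 -0.697 0.652
outer loop
vertex 4.272 -0.506 -1.139
vertex 3.564 -0.22 -0.509
vertex 3.376 -0.925 -1.177
endloop
endfacet
facet normal -0.299 0.697 -0.652
outer loop
vertex 3.131 0.791 -1.454
vertex 2.944 0.085 -2.123
vertex 2.236 0.371 -1.493
endloop
endfacet
facet normal -0.304 0.578 0.757
outer loop
vertex 3.131 0.791 -1.454
vertex 2.236 0.371 -1.493
vertex 3.564 -0.22 -0.509
endloop
endfacet
facet normal -0.303 0.579 0.757
outer loop
vertex 3.564 -0.22 -0.509
vertex 2.236 0.371 -1.493
vertex 2.668 -0.639 -0.547
endloop
endfacet
facet normal 0.298 -0.697 0.652
outer loop
vertex 3.564 -0.22 -0.509
vertex 2.668 -0.639 -0.547
vertex 3.376 -0.925 -1.177
endloop
endfacet
facet normal -0.298 0.697 -0.652
outer loop
vertex 2.236 0.371 -1.493
vertex 2.944 0.085 -2.123
vertex 2.048 -0.334 -2.161
endloop
endfacet
facet normal -0.936 -0.077 0.345
outer loop
vertex 2.236 0.371 -1.493
vertex 2.048 -0.334 -2.161
vertex 2.668 -0.639 -0.547
endloop
endfacet
facet normal -0.936 -0.078 0.345
outer loop
vertex 2.668 -0.639 -0.547
vertex 2.048 -0.334 -2.161
vertex 2.48 -1.345 -1.216
endloop
endfacet
facet normal 0.298 -0.697 0.652
outer loop
vertex 2.668 -0.639 -0.547
vertex 2.48 -1.345 -1.216
vertex 3.376 -0.925 -1.177
endloop
endfacet
facet normal -0.298 0.697 -0.652
outer loop
vertex 2.048 -0.334 -2.161
vertex 2.944 0.085 -2.123
vertex 2.756 -0.62 -2.791
endloop
endfacet
facet normal -0.632 -0.656 -0.413
outer loop
vertex 2.048 -0.334 -2.161
vertex 2.756 -0.62 -2.791
vertex 2.48 -1.345 -1.216
endloop
endfacet
facet normal -0.632 -0.656 -0.413
outer loop
vertex 2.48 -1.345 -1.216
vertex 2.756 -0.62 -2.791
vertex 3.189 -1.631 -1.846
endloop
endfacet
facet normal 0.298 -0.697 0.652
outer loop
vertex 2.48 -1.345 -1.216
vertex 3.189 -1.631 -1.846
vertex 3.376 -0.925 -1.177
endloop
endfacet
facet normal -0.298 0.697 -0.652
outer loop
vertex 2.756 -0.62 -2.791
vertex 2.944 0.085 -2.123
vertex 3.652 -0.201 -2.753
endloop
endfacet
facet normal 0.303 -0.578 -0.758
outer loop
vertex 2.756 -0.62 -2.791
vertex 3.652 -0.201 -2.753
vertex 3.189 -1.631 -1.846
endloop
endfacet
facet normal 0.304 -0.579 -0.757
outer loop
vertex 3.189 -1.631 -1.846
vertex 3.652 -0.201 -2.753
vertex 4.084 -1.211 -1.807
endloop
endfacet
facet normal 0.299 -0.697 0.652
outer loop
vertex 3.189 -1.631 -1.846
vertex 4.084 -1.211 -1.807
vertex 3.376 -0.925 -1.177
endloop
endfacet
facet normal -0.298 0.697 -0.652
outer loop
vertex 3.652 -0.201 -2.753
vertex 2.944 0.085 -2.123
vertex 3.84 0.505 -2.084
endloop
endfacet
facet normal 0.936 0.077 -0.345
outer loop
vertex 3.652 -0.201 -2.753
vertex 3.84 0.505 -2.084
vertex 4.084 -1.211 -1.807
endloop
endfacet
facet normal 0.935 0.077 -0.345
outer loop
vertex 4.084 -1.211 -1.807
vertex 3.84 0.505 -2.084
vertex 4.272 -0.506 -1.139
endloop
endfacet
facet normal 0.298 -0.697 0.652
outer loop
vertex 4.084 -1.211 -1.807
vertex 4.272 -0.506 -1.139
vertex 3.376 -0.925 -1.177
endloop
endfacet
facet normal -0.444 -0.661 0.606
outer loop
vertex -3.36 -3.466 1.05
vertex -2.966 -4.026 0.728
vertex -2.685 -3.663 1.33
endloop
endfacet
facet normal -0.389 -0.025 0.921
outer loop
vertex -3.36 -3.466 1.05
vertex -2.685 -3.663 1.33
vertex -2.872 -2.932 1.271
endloop
endfacet
facet normal -0.729 0.454 0.513
outer loop
vertex -3.36 -3.466 1.05
vertex -2.872 -2.932 1.271
vertex -3.267 -2.843 0.631
endloop
endfacet
facet normal -0.992 0.112 -0.054
outer loop
vertex -3.36 -3.466 1.05
vertex -3.267 -2.843 0.631
vertex -3.325 -3.519 0.296
endloop
endfacet
facet normal -0.817 -0.576 0.003
outer loop
vertex -3.36 -3.466 1.05
vertex -3.325 -3.519 0.296
vertex -2.966 -4.026 0.728
endloop
endfacet
facet normal 0.303 0.153 0.941
outer loop
vertex -2.872 -2.932 1.271
vertex -2.685 -3.663 1.33
vertex -2.175 -3.161 1.084
endloop
endfacet
facet normal 0.214 -0.877 0.429
outer loop
vertex -2.685 -3.663 1.33
vertex -2.966 -4.026 0.728
vertex -2.233 -3.837 0.749
endloop
endfacet
facet normal -0.390 -0.741 -0.546
outer loop
vertex -2.966 -4.026 0.728
vertex -3.325 -3.519 0.296
vertex -2.628 -3.748 0.109
endloop
endfacet
facet normal -0.675 0.373 -0.637
outer loop
vertex -3.325 -3.519 0.296
vertex -3.267 -2.843 0.631
vertex -2.815 -3.017 0.05
endloop
endfacet
facet normal -0.247 0.927 0.281
outer loop
vertex -3.267 -2.843 0.631
vertex -2.872 -2.932 1.271
vertex -2.534 -2.654 0.652
endloop
endfacet
facet normal 0.992 -0.112 0.054
outer loop
vertex -2.14 -3.214 0.33
vertex -2.175 -3.161 1.084
vertex -2.233 -3.837 0.749
endloop
endfacet
facet normal 0.729 -0.454 -0.513
outer loop
vertex -2.14 -3.214 0.33
vertex -2.233 -3.837 0.749
vertex -2.628 -3.748 0.109
endloop
endfacet
facet normal 0.389 0.025 -0.921
outer loop
vertex -2.14 -3.214 0.33
vertex -2.628 -3.748 0.109
vertex -2.815 -3.017 0.05
endloop
endfacet
facet normal 0.444 0.661 -0.606
outer loop
vertex -2.14 -3.214 0.33
vertex -2.815 -3.017 0.05
vertex -2.534 -2.654 0.652
endloop
endfacet
facet normal 0.817 0.576 -0.003
outer loop
vertex -2.14 -3.214 0.33
vertex -2.534 -2.654 0.652
vertex -2.175 -3.161 1.084
endloop
endfacet
facet normal 0.675 -0.373 0.637
outer loop
vertex -2.233 -3.837 0.749
vertex -2.175 -3.161 1.084
vertex -2.685 -3.663 1.33
endloop
endfacet
facet normal 0.247 -0.927 -0.281
outer loop
vertex -2.628 -3.748 0.109
vertex -2.233 -3.837 0.749
vertex -2.966 -4.026 0.728
endloop
endfacet
facet normal -0.303 -0.153 -0.941
outer loop
vertex -2.815 -3.017 0.05
vertex -2.628 -3.748 0.109
vertex -3.325 -3.519 0.296
endloop
endfacet
facet normal -0.214 0.877 -0.429
outer loop
vertex -2.534 -2.654 0.652
vertex -2.815 -3.017 0.05
vertex -3.267 -2.843 0.631
endloop
endfacet
facet normal 0.390 0.741 0.546
outer loop
vertex -2.175 -3.161 1.084
vertex -2.534 -2.654 0.652
vertex -2.872 -2.932 1.271
endloop
endfacet

endsolid


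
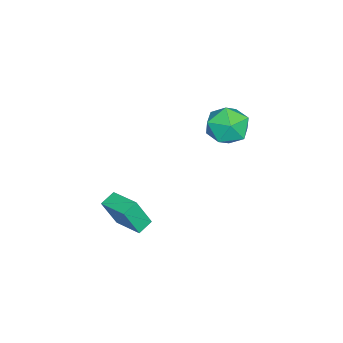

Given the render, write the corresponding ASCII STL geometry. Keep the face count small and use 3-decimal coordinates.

solid 
facet normal -0.538 0.349 0.768
outer loop
vertex -4.427 -0.367 2.138
vertex -3.484 -0.65 2.927
vertex -3.529 0.485 2.38
endloop
endfacet
facet normal -0.702 0.693 0.164
outer loop
vertex -4.427 -0.367 2.138
vertex -3.529 0.485 2.38
vertex -3.953 0.334 1.201
endloop
endfacet
facet normal -0.927 0.210 -0.312
outer loop
vertex -4.427 -0.367 2.138
vertex -3.953 0.334 1.201
vertex -4.171 -0.896 1.021
endloop
endfacet
facet normal -0.901 -0.433 -0.002
outer loop
vertex -4.427 -0.367 2.138
vertex -4.171 -0.896 1.021
vertex -3.881 -1.504 2.087
endloop
endfacet
facet normal -0.661 -0.347 0.665
outer loop
vertex -4.427 -0.367 2.138
vertex -3.881 -1.504 2.087
vertex -3.484 -0.65 2.927
endloop
endfacet
facet normal -0.105 0.990 -0.089
outer loop
vertex -3.953 0.334 1.201
vertex -3.529 0.485 2.38
vertex -2.719 0.484 1.413
endloop
endfacet
facet normal 0.160 0.434 0.887
outer loop
vertex -3.529 0.485 2.38
vertex -3.484 -0.65 2.927
vertex -2.429 -0.124 2.479
endloop
endfacet
facet normal -0.040 -0.691 0.722
outer loop
vertex -3.484 -0.65 2.927
vertex -3.881 -1.504 2.087
vertex -2.647 -1.354 2.299
endloop
endfacet
facet normal -0.428 -0.830 -0.357
outer loop
vertex -3.881 -1.504 2.087
vertex -4.171 -0.896 1.021
vertex -3.071 -1.505 1.12
endloop
endfacet
facet normal -0.469 0.209 -0.858
outer loop
vertex -4.171 -0.896 1.021
vertex -3.953 0.334 1.201
vertex -3.116 -0.37 0.573
endloop
endfacet
facet normal 0.901 0.433 0.002
outer loop
vertex -2.173 -0.653 1.362
vertex -2.719 0.484 1.413
vertex -2.429 -0.124 2.479
endloop
endfacet
facet normal 0.927 -0.210 0.312
outer loop
vertex -2.173 -0.653 1.362
vertex -2.429 -0.124 2.479
vertex -2.647 -1.354 2.299
endloop
endfacet
facet normal 0.702 -0.693 -0.164
outer loop
vertex -2.173 -0.653 1.362
vertex -2.647 -1.354 2.299
vertex -3.071 -1.505 1.12
endloop
endfacet
facet normal 0.538 -0.349 -0.768
outer loop
vertex -2.173 -0.653 1.362
vertex -3.071 -1.505 1.12
vertex -3.116 -0.37 0.573
endloop
endfacet
facet normal 0.661 0.347 -0.665
outer loop
vertex -2.173 -0.653 1.362
vertex -3.116 -0.37 0.573
vertex -2.719 0.484 1.413
endloop
endfacet
facet normal 0.428 0.830 0.357
outer loop
vertex -2.429 -0.124 2.479
vertex -2.719 0.484 1.413
vertex -3.529 0.485 2.38
endloop
endfacet
facet normal 0.469 -0.209 0.858
outer loop
vertex -2.647 -1.354 2.299
vertex -2.429 -0.124 2.479
vertex -3.484 -0.65 2.927
endloop
endfacet
facet normal 0.105 -0.990 0.089
outer loop
vertex -3.071 -1.505 1.12
vertex -2.647 -1.354 2.299
vertex -3.881 -1.504 2.087
endloop
endfacet
facet normal -0.160 -0.434 -0.887
outer loop
vertex -3.116 -0.37 0.573
vertex -3.071 -1.505 1.12
vertex -4.171 -0.896 1.021
endloop
endfacet
facet normal 0.040 0.691 -0.722
outer loop
vertex -2.719 0.484 1.413
vertex -3.116 -0.37 0.573
vertex -3.953 0.334 1.201
endloop
endfacet
facet normal -0.524 -0.829 -0.196
outer loop
vertex 2.706 -5.031 -0.258
vertex 1.972 -4.643 0.062
vertex 2.329 -4.41 -1.873
endloop
endfacet
facet normal 0.825 -0.435 -0.360
outer loop
vertex 3.208 -3.017 -1.542
vertex 2.706 -5.031 -0.258
vertex 2.329 -4.41 -1.873
endloop
endfacet
facet normal -0.523 -0.829 -0.196
outer loop
vertex 2.329 -4.41 -1.873
vertex 1.972 -4.643 0.062
vertex 1.595 -4.023 -1.552
endloop
endfacet
facet normal -0.213 0.351 -0.912
outer loop
vertex 1.595 -4.023 -1.552
vertex 3.208 -3.017 -1.542
vertex 2.329 -4.41 -1.873
endloop
endfacet
facet normal 0.212 -0.351 0.912
outer loop
vertex 2.706 -5.031 -0.258
vertex 2.851 -3.25 0.393
vertex 1.972 -4.643 0.062
endloop
endfacet
facet normal 0.825 -0.435 -0.360
outer loop
vertex 3.585 -3.637 0.072
vertex 2.706 -5.031 -0.258
vertex 3.208 -3.017 -1.542
endloop
endfacet
facet normal 0.214 -0.351 0.912
outer loop
vertex 3.585 -3.637 0.072
vertex 2.851 -3.25 0.393
vertex 2.706 -5.031 -0.258
endloop
endfacet
facet normal -0.825 0.435 0.360
outer loop
vertex 1.972 -4.643 0.062
vertex 2.851 -3.25 0.393
vertex 1.595 -4.023 -1.552
endloop
endfacet
facet normal -0.213 0.350 -0.912
outer loop
vertex 2.474 -2.629 -1.222
vertex 3.208 -3.017 -1.542
vertex 1.595 -4.023 -1.552
endloop
endfacet
facet normal -0.825 0.435 0.360
outer loop
vertex 1.595 -4.023 -1.552
vertex 2.851 -3.25 0.393
vertex 2.474 -2.629 -1.222
endloop
endfacet
facet normal 0.524 0.829 0.196
outer loop
vertex 2.474 -2.629 -1.222
vertex 3.585 -3.637 0.072
vertex 3.208 -3.017 -1.542
endloop
endfacet
facet normal 0.523 0.829 0.197
outer loop
vertex 2.851 -3.25 0.393
vertex 3.585 -3.637 0.072
vertex 2.474 -2.629 -1.222
endloop
endfacet

endsolid


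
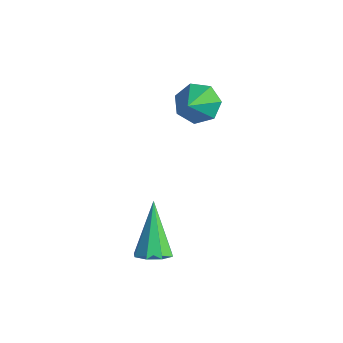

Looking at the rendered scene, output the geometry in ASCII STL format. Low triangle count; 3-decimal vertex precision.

solid 
facet normal 0.484 -0.294 -0.824
outer loop
vertex 3.981 -2.161 -2.524
vertex 3.481 -2.158 -2.819
vertex 3.898 -1.768 -2.713
endloop
endfacet
facet normal 0.682 0.429 0.592
outer loop
vertex 3.981 -2.161 -2.524
vertex 3.898 -1.768 -2.713
vertex 2.599 -1.622 -1.321
endloop
endfacet
facet normal 0.486 -0.296 -0.823
outer loop
vertex 3.898 -1.768 -2.713
vertex 3.481 -2.158 -2.819
vertex 3.571 -1.604 -2.965
endloop
endfacet
facet normal 0.315 0.929 0.196
outer loop
vertex 3.898 -1.768 -2.713
vertex 3.571 -1.604 -2.965
vertex 2.599 -1.622 -1.321
endloop
endfacet
facet normal 0.485 -0.296 -0.823
outer loop
vertex 3.571 -1.604 -2.965
vertex 3.481 -2.158 -2.819
vertex 3.192 -1.764 -3.131
endloop
endfacet
facet normal -0.316 0.932 -0.177
outer loop
vertex 3.571 -1.604 -2.965
vertex 3.192 -1.764 -3.131
vertex 2.599 -1.622 -1.321
endloop
endfacet
facet normal 0.485 -0.296 -0.823
outer loop
vertex 3.192 -1.764 -3.131
vertex 3.481 -2.158 -2.819
vertex 2.982 -2.155 -3.114
endloop
endfacet
facet normal -0.843 0.439 -0.311
outer loop
vertex 3.192 -1.764 -3.131
vertex 2.982 -2.155 -3.114
vertex 2.599 -1.622 -1.321
endloop
endfacet
facet normal 0.485 -0.294 -0.824
outer loop
vertex 2.982 -2.155 -3.114
vertex 3.481 -2.158 -2.819
vertex 3.065 -2.548 -2.925
endloop
endfacet
facet normal -0.957 -0.263 -0.126
outer loop
vertex 2.982 -2.155 -3.114
vertex 3.065 -2.548 -2.925
vertex 2.599 -1.622 -1.321
endloop
endfacet
facet normal 0.485 -0.294 -0.824
outer loop
vertex 3.065 -2.548 -2.925
vertex 3.481 -2.158 -2.819
vertex 3.392 -2.712 -2.674
endloop
endfacet
facet normal -0.589 -0.762 0.269
outer loop
vertex 3.065 -2.548 -2.925
vertex 3.392 -2.712 -2.674
vertex 2.599 -1.622 -1.321
endloop
endfacet
facet normal 0.485 -0.294 -0.824
outer loop
vertex 3.392 -2.712 -2.674
vertex 3.481 -2.158 -2.819
vertex 3.771 -2.552 -2.508
endloop
endfacet
facet normal 0.042 -0.766 0.642
outer loop
vertex 3.392 -2.712 -2.674
vertex 3.771 -2.552 -2.508
vertex 2.599 -1.622 -1.321
endloop
endfacet
facet normal 0.484 -0.294 -0.824
outer loop
vertex 3.771 -2.552 -2.508
vertex 3.481 -2.158 -2.819
vertex 3.981 -2.161 -2.524
endloop
endfacet
facet normal 0.569 -0.274 0.776
outer loop
vertex 3.771 -2.552 -2.508
vertex 3.981 -2.161 -2.524
vertex 2.599 -1.622 -1.321
endloop
endfacet
facet normal -0.553 0.522 -0.649
outer loop
vertex 0.223 2.131 -0.557
vertex -0.189 1.542 -0.68
vertex -0.282 2.065 -0.18
endloop
endfacet
facet normal 0.412 0.626 0.662
outer loop
vertex 0.223 2.131 -0.557
vertex -0.282 2.065 -0.18
vertex 0.849 0.558 0.54
endloop
endfacet
facet normal -0.553 0.523 -0.649
outer loop
vertex -0.282 2.065 -0.18
vertex -0.189 1.542 -0.68
vertex -0.717 1.605 -0.18
endloop
endfacet
facet normal -0.263 0.248 0.932
outer loop
vertex -0.282 2.065 -0.18
vertex -0.717 1.605 -0.18
vertex 0.849 0.558 0.54
endloop
endfacet
facet normal -0.553 0.522 -0.650
outer loop
vertex -0.717 1.605 -0.18
vertex -0.189 1.542 -0.68
vertex -0.755 1.097 -0.556
endloop
endfacet
facet normal -0.602 -0.445 0.663
outer loop
vertex -0.717 1.605 -0.18
vertex -0.755 1.097 -0.556
vertex 0.849 0.558 0.54
endloop
endfacet
facet normal -0.553 0.523 -0.649
outer loop
vertex -0.755 1.097 -0.556
vertex -0.189 1.542 -0.68
vertex -0.367 0.924 -1.026
endloop
endfacet
facet normal -0.351 -0.935 0.054
outer loop
vertex -0.755 1.097 -0.556
vertex -0.367 0.924 -1.026
vertex 0.849 0.558 0.54
endloop
endfacet
facet normal -0.552 0.523 -0.649
outer loop
vertex -0.367 0.924 -1.026
vertex -0.189 1.542 -0.68
vertex 0.155 1.216 -1.235
endloop
endfacet
facet normal 0.302 -0.849 -0.433
outer loop
vertex -0.367 0.924 -1.026
vertex 0.155 1.216 -1.235
vertex 0.849 0.558 0.54
endloop
endfacet
facet normal -0.553 0.522 -0.649
outer loop
vertex 0.155 1.216 -1.235
vertex -0.189 1.542 -0.68
vertex 0.417 1.753 -1.026
endloop
endfacet
facet normal 0.865 -0.254 -0.432
outer loop
vertex 0.155 1.216 -1.235
vertex 0.417 1.753 -1.026
vertex 0.849 0.558 0.54
endloop
endfacet
facet normal -0.553 0.522 -0.649
outer loop
vertex 0.417 1.753 -1.026
vertex -0.189 1.542 -0.68
vertex 0.223 2.131 -0.557
endloop
endfacet
facet normal 0.914 0.402 0.054
outer loop
vertex 0.417 1.753 -1.026
vertex 0.223 2.131 -0.557
vertex 0.849 0.558 0.54
endloop
endfacet

endsolid


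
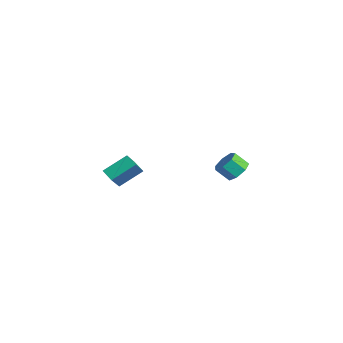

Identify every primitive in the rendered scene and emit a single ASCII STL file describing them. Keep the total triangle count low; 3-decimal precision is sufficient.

solid 
facet normal -0.458 0.509 -0.729
outer loop
vertex 0.377 -2.251 1.869
vertex 1.128 -2.106 1.499
vertex 0.214 -3.669 0.982
endloop
endfacet
facet normal -0.884 -0.171 0.436
outer loop
vertex 0.992 -4.534 2.221
vertex 0.377 -2.251 1.869
vertex 0.214 -3.669 0.982
endloop
endfacet
facet normal -0.458 0.509 -0.729
outer loop
vertex 0.214 -3.669 0.982
vertex 1.128 -2.106 1.499
vertex 0.965 -3.524 0.612
endloop
endfacet
facet normal -0.097 -0.844 -0.528
outer loop
vertex 0.965 -3.524 0.612
vertex 0.992 -4.534 2.221
vertex 0.214 -3.669 0.982
endloop
endfacet
facet normal 0.097 0.844 0.528
outer loop
vertex 0.377 -2.251 1.869
vertex 1.906 -2.971 2.738
vertex 1.128 -2.106 1.499
endloop
endfacet
facet normal -0.884 -0.171 0.436
outer loop
vertex 1.155 -3.116 3.108
vertex 0.377 -2.251 1.869
vertex 0.992 -4.534 2.221
endloop
endfacet
facet normal 0.097 0.844 0.528
outer loop
vertex 1.155 -3.116 3.108
vertex 1.906 -2.971 2.738
vertex 0.377 -2.251 1.869
endloop
endfacet
facet normal 0.884 0.171 -0.436
outer loop
vertex 1.128 -2.106 1.499
vertex 1.906 -2.971 2.738
vertex 0.965 -3.524 0.612
endloop
endfacet
facet normal -0.097 -0.844 -0.528
outer loop
vertex 1.743 -4.389 1.851
vertex 0.992 -4.534 2.221
vertex 0.965 -3.524 0.612
endloop
endfacet
facet normal 0.884 0.171 -0.436
outer loop
vertex 0.965 -3.524 0.612
vertex 1.906 -2.971 2.738
vertex 1.743 -4.389 1.851
endloop
endfacet
facet normal 0.458 -0.509 0.729
outer loop
vertex 1.743 -4.389 1.851
vertex 1.155 -3.116 3.108
vertex 0.992 -4.534 2.221
endloop
endfacet
facet normal 0.458 -0.509 0.729
outer loop
vertex 1.906 -2.971 2.738
vertex 1.155 -3.116 3.108
vertex 1.743 -4.389 1.851
endloop
endfacet
facet normal 0.472 0.549 -0.690
outer loop
vertex 1.554 4.251 -0.185
vertex 0.877 4.21 -0.68
vertex 1.064 4.784 -0.096
endloop
endfacet
facet normal 0.572 0.406 0.713
outer loop
vertex 1.554 4.251 -0.185
vertex 1.064 4.784 -0.096
vertex 1.02 3.632 0.596
endloop
endfacet
facet normal 0.571 0.407 0.713
outer loop
vertex 1.02 3.632 0.596
vertex 1.064 4.784 -0.096
vertex 0.531 4.164 0.684
endloop
endfacet
facet normal -0.472 -0.548 0.691
outer loop
vertex 1.02 3.632 0.596
vertex 0.531 4.164 0.684
vertex 0.343 3.59 0.1
endloop
endfacet
facet normal 0.472 0.548 -0.690
outer loop
vertex 1.064 4.784 -0.096
vertex 0.877 4.21 -0.68
vertex 0.433 4.884 -0.448
endloop
endfacet
facet normal -0.170 0.825 0.539
outer loop
vertex 1.064 4.784 -0.096
vertex 0.433 4.884 -0.448
vertex 0.531 4.164 0.684
endloop
endfacet
facet normal -0.168 0.825 0.539
outer loop
vertex 0.531 4.164 0.684
vertex 0.433 4.884 -0.448
vertex -0.1 4.265 0.333
endloop
endfacet
facet normal -0.472 -0.548 0.691
outer loop
vertex 0.531 4.164 0.684
vertex -0.1 4.265 0.333
vertex 0.343 3.59 0.1
endloop
endfacet
facet normal 0.472 0.548 -0.691
outer loop
vertex 0.433 4.884 -0.448
vertex 0.877 4.21 -0.68
vertex 0.136 4.477 -0.974
endloop
endfacet
facet normal -0.782 0.622 -0.040
outer loop
vertex 0.433 4.884 -0.448
vertex 0.136 4.477 -0.974
vertex -0.1 4.265 0.333
endloop
endfacet
facet normal -0.782 0.622 -0.040
outer loop
vertex -0.1 4.265 0.333
vertex 0.136 4.477 -0.974
vertex -0.397 3.857 -0.194
endloop
endfacet
facet normal -0.472 -0.548 0.690
outer loop
vertex -0.1 4.265 0.333
vertex -0.397 3.857 -0.194
vertex 0.343 3.59 0.1
endloop
endfacet
facet normal 0.472 0.548 -0.691
outer loop
vertex 0.136 4.477 -0.974
vertex 0.877 4.21 -0.68
vertex 0.397 3.868 -1.279
endloop
endfacet
facet normal -0.806 -0.050 -0.590
outer loop
vertex 0.136 4.477 -0.974
vertex 0.397 3.868 -1.279
vertex -0.397 3.857 -0.194
endloop
endfacet
facet normal -0.806 -0.050 -0.590
outer loop
vertex -0.397 3.857 -0.194
vertex 0.397 3.868 -1.279
vertex -0.136 3.249 -0.499
endloop
endfacet
facet normal -0.472 -0.549 0.690
outer loop
vertex -0.397 3.857 -0.194
vertex -0.136 3.249 -0.499
vertex 0.343 3.59 0.1
endloop
endfacet
facet normal 0.471 0.548 -0.691
outer loop
vertex 0.397 3.868 -1.279
vertex 0.877 4.21 -0.68
vertex 1.019 3.517 -1.133
endloop
endfacet
facet normal -0.223 -0.684 -0.695
outer loop
vertex 0.397 3.868 -1.279
vertex 1.019 3.517 -1.133
vertex -0.136 3.249 -0.499
endloop
endfacet
facet normal -0.223 -0.683 -0.696
outer loop
vertex -0.136 3.249 -0.499
vertex 1.019 3.517 -1.133
vertex 0.485 2.897 -0.353
endloop
endfacet
facet normal -0.473 -0.548 0.690
outer loop
vertex -0.136 3.249 -0.499
vertex 0.485 2.897 -0.353
vertex 0.343 3.59 0.1
endloop
endfacet
facet normal 0.473 0.548 -0.690
outer loop
vertex 1.019 3.517 -1.133
vertex 0.877 4.21 -0.68
vertex 1.533 3.687 -0.646
endloop
endfacet
facet normal 0.528 -0.803 -0.277
outer loop
vertex 1.019 3.517 -1.133
vertex 1.533 3.687 -0.646
vertex 0.485 2.897 -0.353
endloop
endfacet
facet normal 0.528 -0.803 -0.276
outer loop
vertex 0.485 2.897 -0.353
vertex 1.533 3.687 -0.646
vertex 1.0 3.068 0.134
endloop
endfacet
facet normal -0.471 -0.548 0.691
outer loop
vertex 0.485 2.897 -0.353
vertex 1.0 3.068 0.134
vertex 0.343 3.59 0.1
endloop
endfacet
facet normal 0.472 0.547 -0.691
outer loop
vertex 1.533 3.687 -0.646
vertex 0.877 4.21 -0.68
vertex 1.554 4.251 -0.185
endloop
endfacet
facet normal 0.881 -0.318 0.349
outer loop
vertex 1.533 3.687 -0.646
vertex 1.554 4.251 -0.185
vertex 1.0 3.068 0.134
endloop
endfacet
facet normal 0.881 -0.318 0.350
outer loop
vertex 1.0 3.068 0.134
vertex 1.554 4.251 -0.185
vertex 1.02 3.632 0.596
endloop
endfacet
facet normal -0.472 -0.549 0.690
outer loop
vertex 1.0 3.068 0.134
vertex 1.02 3.632 0.596
vertex 0.343 3.59 0.1
endloop
endfacet

endsolid


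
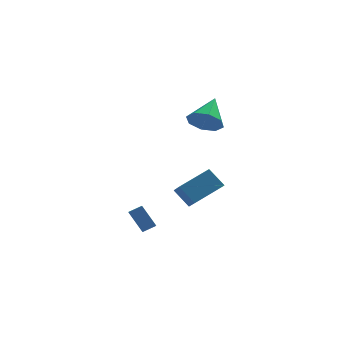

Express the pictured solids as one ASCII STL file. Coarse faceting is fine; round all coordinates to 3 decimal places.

solid 
facet normal -0.842 -0.361 -0.401
outer loop
vertex -1.201 -1.305 -0.006
vertex -1.3 0.085 -1.048
vertex -0.466 -1.965 -0.955
endloop
endfacet
facet normal 0.057 -0.799 0.599
outer loop
vertex 1.26 -1.225 -0.132
vertex -1.201 -1.305 -0.006
vertex -0.466 -1.965 -0.955
endloop
endfacet
facet normal -0.842 -0.361 -0.401
outer loop
vertex -0.466 -1.965 -0.955
vertex -1.3 0.085 -1.048
vertex -0.565 -0.575 -1.997
endloop
endfacet
facet normal 0.537 -0.481 -0.693
outer loop
vertex -0.565 -0.575 -1.997
vertex 1.26 -1.225 -0.132
vertex -0.466 -1.965 -0.955
endloop
endfacet
facet normal -0.537 0.481 0.693
outer loop
vertex -1.201 -1.305 -0.006
vertex 0.426 0.825 -0.225
vertex -1.3 0.085 -1.048
endloop
endfacet
facet normal 0.057 -0.799 0.599
outer loop
vertex 0.525 -0.565 0.817
vertex -1.201 -1.305 -0.006
vertex 1.26 -1.225 -0.132
endloop
endfacet
facet normal -0.537 0.481 0.693
outer loop
vertex 0.525 -0.565 0.817
vertex 0.426 0.825 -0.225
vertex -1.201 -1.305 -0.006
endloop
endfacet
facet normal -0.057 0.799 -0.599
outer loop
vertex -1.3 0.085 -1.048
vertex 0.426 0.825 -0.225
vertex -0.565 -0.575 -1.997
endloop
endfacet
facet normal 0.537 -0.481 -0.693
outer loop
vertex 1.161 0.165 -1.174
vertex 1.26 -1.225 -0.132
vertex -0.565 -0.575 -1.997
endloop
endfacet
facet normal -0.057 0.799 -0.599
outer loop
vertex -0.565 -0.575 -1.997
vertex 0.426 0.825 -0.225
vertex 1.161 0.165 -1.174
endloop
endfacet
facet normal 0.842 0.361 0.401
outer loop
vertex 1.161 0.165 -1.174
vertex 0.525 -0.565 0.817
vertex 1.26 -1.225 -0.132
endloop
endfacet
facet normal 0.842 0.361 0.401
outer loop
vertex 0.426 0.825 -0.225
vertex 0.525 -0.565 0.817
vertex 1.161 0.165 -1.174
endloop
endfacet
facet normal -0.395 -0.771 -0.499
outer loop
vertex 1.6 2.124 3.144
vertex 0.811 2.782 2.753
vertex 1.815 2.486 2.415
endloop
endfacet
facet normal 0.966 -0.082 0.244
outer loop
vertex 1.6 2.124 3.144
vertex 1.815 2.486 2.415
vertex 1.629 4.378 3.787
endloop
endfacet
facet normal -0.395 -0.771 -0.500
outer loop
vertex 1.815 2.486 2.415
vertex 0.811 2.782 2.753
vertex 1.441 3.022 1.884
endloop
endfacet
facet normal 0.896 0.315 -0.313
outer loop
vertex 1.815 2.486 2.415
vertex 1.441 3.022 1.884
vertex 1.629 4.378 3.787
endloop
endfacet
facet normal -0.396 -0.770 -0.500
outer loop
vertex 1.441 3.022 1.884
vertex 0.811 2.782 2.753
vertex 0.698 3.418 1.862
endloop
endfacet
facet normal 0.403 0.726 -0.557
outer loop
vertex 1.441 3.022 1.884
vertex 0.698 3.418 1.862
vertex 1.629 4.378 3.787
endloop
endfacet
facet normal -0.395 -0.771 -0.500
outer loop
vertex 0.698 3.418 1.862
vertex 0.811 2.782 2.753
vertex 0.021 3.441 2.362
endloop
endfacet
facet normal -0.224 0.911 -0.346
outer loop
vertex 0.698 3.418 1.862
vertex 0.021 3.441 2.362
vertex 1.629 4.378 3.787
endloop
endfacet
facet normal -0.395 -0.771 -0.500
outer loop
vertex 0.021 3.441 2.362
vertex 0.811 2.782 2.753
vertex -0.193 3.078 3.091
endloop
endfacet
facet normal -0.618 0.761 0.197
outer loop
vertex 0.021 3.441 2.362
vertex -0.193 3.078 3.091
vertex 1.629 4.378 3.787
endloop
endfacet
facet normal -0.395 -0.771 -0.500
outer loop
vertex -0.193 3.078 3.091
vertex 0.811 2.782 2.753
vertex 0.181 2.542 3.622
endloop
endfacet
facet normal -0.548 0.364 0.753
outer loop
vertex -0.193 3.078 3.091
vertex 0.181 2.542 3.622
vertex 1.629 4.378 3.787
endloop
endfacet
facet normal -0.395 -0.771 -0.499
outer loop
vertex 0.181 2.542 3.622
vertex 0.811 2.782 2.753
vertex 0.924 2.147 3.644
endloop
endfacet
facet normal -0.054 -0.047 0.997
outer loop
vertex 0.181 2.542 3.622
vertex 0.924 2.147 3.644
vertex 1.629 4.378 3.787
endloop
endfacet
facet normal -0.396 -0.771 -0.499
outer loop
vertex 0.924 2.147 3.644
vertex 0.811 2.782 2.753
vertex 1.6 2.124 3.144
endloop
endfacet
facet normal 0.573 -0.232 0.786
outer loop
vertex 0.924 2.147 3.644
vertex 1.6 2.124 3.144
vertex 1.629 4.378 3.787
endloop
endfacet
facet normal -0.896 -0.145 -0.420
outer loop
vertex -4.229 -3.963 -0.22
vertex -4.137 -3.041 -0.735
vertex -3.588 -4.656 -1.346
endloop
endfacet
facet normal -0.088 -0.870 0.485
outer loop
vertex -2.863 -4.539 -1.005
vertex -4.229 -3.963 -0.22
vertex -3.588 -4.656 -1.346
endloop
endfacet
facet normal -0.896 -0.146 -0.420
outer loop
vertex -3.588 -4.656 -1.346
vertex -4.137 -3.041 -0.735
vertex -3.496 -3.735 -1.861
endloop
endfacet
facet normal 0.436 -0.472 -0.766
outer loop
vertex -3.496 -3.735 -1.861
vertex -2.863 -4.539 -1.005
vertex -3.588 -4.656 -1.346
endloop
endfacet
facet normal -0.436 0.472 0.766
outer loop
vertex -4.229 -3.963 -0.22
vertex -3.412 -2.924 -0.394
vertex -4.137 -3.041 -0.735
endloop
endfacet
facet normal -0.087 -0.869 0.486
outer loop
vertex -3.504 -3.845 0.121
vertex -4.229 -3.963 -0.22
vertex -2.863 -4.539 -1.005
endloop
endfacet
facet normal -0.437 0.472 0.766
outer loop
vertex -3.504 -3.845 0.121
vertex -3.412 -2.924 -0.394
vertex -4.229 -3.963 -0.22
endloop
endfacet
facet normal 0.088 0.870 -0.486
outer loop
vertex -4.137 -3.041 -0.735
vertex -3.412 -2.924 -0.394
vertex -3.496 -3.735 -1.861
endloop
endfacet
facet normal 0.437 -0.471 -0.766
outer loop
vertex -2.771 -3.617 -1.52
vertex -2.863 -4.539 -1.005
vertex -3.496 -3.735 -1.861
endloop
endfacet
facet normal 0.087 0.870 -0.486
outer loop
vertex -3.496 -3.735 -1.861
vertex -3.412 -2.924 -0.394
vertex -2.771 -3.617 -1.52
endloop
endfacet
facet normal 0.896 0.145 0.420
outer loop
vertex -2.771 -3.617 -1.52
vertex -3.504 -3.845 0.121
vertex -2.863 -4.539 -1.005
endloop
endfacet
facet normal 0.896 0.146 0.420
outer loop
vertex -3.412 -2.924 -0.394
vertex -3.504 -3.845 0.121
vertex -2.771 -3.617 -1.52
endloop
endfacet

endsolid


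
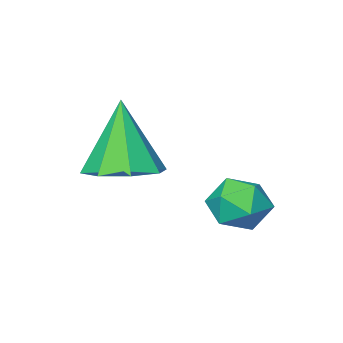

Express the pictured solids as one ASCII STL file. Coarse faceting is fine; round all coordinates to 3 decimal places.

solid 
facet normal -0.988 0.146 -0.057
outer loop
vertex -1.449 2.104 -0.081
vertex -1.494 2.081 0.643
vertex -1.381 2.714 0.306
endloop
endfacet
facet normal -0.653 0.456 -0.604
outer loop
vertex -1.449 2.104 -0.081
vertex -1.381 2.714 0.306
vertex -0.943 2.593 -0.259
endloop
endfacet
facet normal -0.291 -0.047 -0.956
outer loop
vertex -1.449 2.104 -0.081
vertex -0.943 2.593 -0.259
vertex -0.785 1.885 -0.272
endloop
endfacet
facet normal -0.401 -0.670 -0.625
outer loop
vertex -1.449 2.104 -0.081
vertex -0.785 1.885 -0.272
vertex -1.125 1.569 0.285
endloop
endfacet
facet normal -0.832 -0.551 -0.069
outer loop
vertex -1.449 2.104 -0.081
vertex -1.125 1.569 0.285
vertex -1.494 2.081 0.643
endloop
endfacet
facet normal -0.182 0.923 -0.339
outer loop
vertex -0.943 2.593 -0.259
vertex -1.381 2.714 0.306
vertex -0.675 2.871 0.355
endloop
endfacet
facet normal -0.724 0.421 0.547
outer loop
vertex -1.381 2.714 0.306
vertex -1.494 2.081 0.643
vertex -1.015 2.555 0.912
endloop
endfacet
facet normal -0.471 -0.708 0.526
outer loop
vertex -1.494 2.081 0.643
vertex -1.125 1.569 0.285
vertex -0.857 1.847 0.899
endloop
endfacet
facet normal 0.226 -0.900 -0.373
outer loop
vertex -1.125 1.569 0.285
vertex -0.785 1.885 -0.272
vertex -0.419 1.726 0.334
endloop
endfacet
facet normal 0.404 0.107 -0.908
outer loop
vertex -0.785 1.885 -0.272
vertex -0.943 2.593 -0.259
vertex -0.306 2.359 -0.003
endloop
endfacet
facet normal 0.401 0.670 0.625
outer loop
vertex -0.351 2.336 0.721
vertex -0.675 2.871 0.355
vertex -1.015 2.555 0.912
endloop
endfacet
facet normal 0.291 0.047 0.956
outer loop
vertex -0.351 2.336 0.721
vertex -1.015 2.555 0.912
vertex -0.857 1.847 0.899
endloop
endfacet
facet normal 0.653 -0.456 0.604
outer loop
vertex -0.351 2.336 0.721
vertex -0.857 1.847 0.899
vertex -0.419 1.726 0.334
endloop
endfacet
facet normal 0.988 -0.146 0.057
outer loop
vertex -0.351 2.336 0.721
vertex -0.419 1.726 0.334
vertex -0.306 2.359 -0.003
endloop
endfacet
facet normal 0.832 0.551 0.069
outer loop
vertex -0.351 2.336 0.721
vertex -0.306 2.359 -0.003
vertex -0.675 2.871 0.355
endloop
endfacet
facet normal -0.226 0.900 0.373
outer loop
vertex -1.015 2.555 0.912
vertex -0.675 2.871 0.355
vertex -1.381 2.714 0.306
endloop
endfacet
facet normal -0.404 -0.107 0.908
outer loop
vertex -0.857 1.847 0.899
vertex -1.015 2.555 0.912
vertex -1.494 2.081 0.643
endloop
endfacet
facet normal 0.182 -0.923 0.339
outer loop
vertex -0.419 1.726 0.334
vertex -0.857 1.847 0.899
vertex -1.125 1.569 0.285
endloop
endfacet
facet normal 0.724 -0.421 -0.547
outer loop
vertex -0.306 2.359 -0.003
vertex -0.419 1.726 0.334
vertex -0.785 1.885 -0.272
endloop
endfacet
facet normal 0.471 0.708 -0.526
outer loop
vertex -0.675 2.871 0.355
vertex -0.306 2.359 -0.003
vertex -0.943 2.593 -0.259
endloop
endfacet
facet normal 0.135 0.244 -0.960
outer loop
vertex 1.76 1.257 1.428
vertex 0.981 0.969 1.245
vertex 1.304 1.719 1.481
endloop
endfacet
facet normal 0.589 0.509 0.628
outer loop
vertex 1.76 1.257 1.428
vertex 1.304 1.719 1.481
vertex 0.739 0.531 2.975
endloop
endfacet
facet normal 0.135 0.244 -0.960
outer loop
vertex 1.304 1.719 1.481
vertex 0.981 0.969 1.245
vertex 0.66 1.741 1.396
endloop
endfacet
facet normal -0.053 0.791 0.609
outer loop
vertex 1.304 1.719 1.481
vertex 0.66 1.741 1.396
vertex 0.739 0.531 2.975
endloop
endfacet
facet normal 0.134 0.244 -0.961
outer loop
vertex 0.66 1.741 1.396
vertex 0.981 0.969 1.245
vertex 0.203 1.311 1.223
endloop
endfacet
facet normal -0.695 0.554 0.459
outer loop
vertex 0.66 1.741 1.396
vertex 0.203 1.311 1.223
vertex 0.739 0.531 2.975
endloop
endfacet
facet normal 0.134 0.244 -0.961
outer loop
vertex 0.203 1.311 1.223
vertex 0.981 0.969 1.245
vertex 0.203 0.68 1.063
endloop
endfacet
facet normal -0.962 -0.067 0.264
outer loop
vertex 0.203 1.311 1.223
vertex 0.203 0.68 1.063
vertex 0.739 0.531 2.975
endloop
endfacet
facet normal 0.135 0.243 -0.961
outer loop
vertex 0.203 0.68 1.063
vertex 0.981 0.969 1.245
vertex 0.658 0.218 1.01
endloop
endfacet
facet normal -0.697 -0.703 0.141
outer loop
vertex 0.203 0.68 1.063
vertex 0.658 0.218 1.01
vertex 0.739 0.531 2.975
endloop
endfacet
facet normal 0.135 0.243 -0.961
outer loop
vertex 0.658 0.218 1.01
vertex 0.981 0.969 1.245
vertex 1.303 0.196 1.095
endloop
endfacet
facet normal -0.055 -0.986 0.159
outer loop
vertex 0.658 0.218 1.01
vertex 1.303 0.196 1.095
vertex 0.739 0.531 2.975
endloop
endfacet
facet normal 0.135 0.243 -0.961
outer loop
vertex 1.303 0.196 1.095
vertex 0.981 0.969 1.245
vertex 1.759 0.627 1.268
endloop
endfacet
facet normal 0.588 -0.747 0.310
outer loop
vertex 1.303 0.196 1.095
vertex 1.759 0.627 1.268
vertex 0.739 0.531 2.975
endloop
endfacet
facet normal 0.136 0.244 -0.960
outer loop
vertex 1.759 0.627 1.268
vertex 0.981 0.969 1.245
vertex 1.76 1.257 1.428
endloop
endfacet
facet normal 0.854 -0.129 0.503
outer loop
vertex 1.759 0.627 1.268
vertex 1.76 1.257 1.428
vertex 0.739 0.531 2.975
endloop
endfacet

endsolid


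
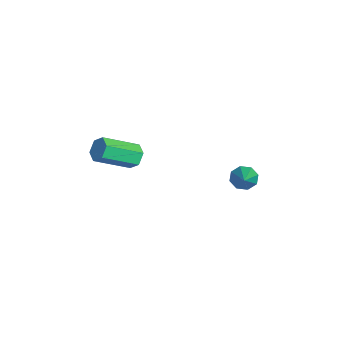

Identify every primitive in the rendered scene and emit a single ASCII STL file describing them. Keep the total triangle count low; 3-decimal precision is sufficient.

solid 
facet normal -0.205 0.855 -0.477
outer loop
vertex -0.42 -0.871 0.498
vertex -0.65 -0.66 0.975
vertex -0.095 -0.586 0.869
endloop
endfacet
facet normal 0.795 -0.138 -0.590
outer loop
vertex -0.42 -0.871 0.498
vertex -0.095 -0.586 0.869
vertex -0.08 -2.29 1.288
endloop
endfacet
facet normal 0.796 -0.138 -0.590
outer loop
vertex -0.08 -2.29 1.288
vertex -0.095 -0.586 0.869
vertex 0.245 -2.005 1.66
endloop
endfacet
facet normal 0.206 -0.855 0.476
outer loop
vertex -0.08 -2.29 1.288
vertex 0.245 -2.005 1.66
vertex -0.31 -2.08 1.765
endloop
endfacet
facet normal -0.205 0.855 -0.477
outer loop
vertex -0.095 -0.586 0.869
vertex -0.65 -0.66 0.975
vertex -0.325 -0.375 1.346
endloop
endfacet
facet normal 0.892 0.364 0.269
outer loop
vertex -0.095 -0.586 0.869
vertex -0.325 -0.375 1.346
vertex 0.245 -2.005 1.66
endloop
endfacet
facet normal 0.892 0.364 0.270
outer loop
vertex 0.245 -2.005 1.66
vertex -0.325 -0.375 1.346
vertex 0.015 -1.795 2.137
endloop
endfacet
facet normal 0.206 -0.855 0.476
outer loop
vertex 0.245 -2.005 1.66
vertex 0.015 -1.795 2.137
vertex -0.31 -2.08 1.765
endloop
endfacet
facet normal -0.206 0.855 -0.476
outer loop
vertex -0.325 -0.375 1.346
vertex -0.65 -0.66 0.975
vertex -0.88 -0.45 1.452
endloop
endfacet
facet normal 0.096 0.502 0.860
outer loop
vertex -0.325 -0.375 1.346
vertex -0.88 -0.45 1.452
vertex 0.015 -1.795 2.137
endloop
endfacet
facet normal 0.096 0.502 0.860
outer loop
vertex 0.015 -1.795 2.137
vertex -0.88 -0.45 1.452
vertex -0.54 -1.869 2.242
endloop
endfacet
facet normal 0.204 -0.855 0.477
outer loop
vertex 0.015 -1.795 2.137
vertex -0.54 -1.869 2.242
vertex -0.31 -2.08 1.765
endloop
endfacet
facet normal -0.206 0.855 -0.476
outer loop
vertex -0.88 -0.45 1.452
vertex -0.65 -0.66 0.975
vertex -1.205 -0.735 1.08
endloop
endfacet
facet normal -0.796 0.138 0.590
outer loop
vertex -0.88 -0.45 1.452
vertex -1.205 -0.735 1.08
vertex -0.54 -1.869 2.242
endloop
endfacet
facet normal -0.795 0.138 0.590
outer loop
vertex -0.54 -1.869 2.242
vertex -1.205 -0.735 1.08
vertex -0.865 -2.154 1.871
endloop
endfacet
facet normal 0.205 -0.855 0.477
outer loop
vertex -0.54 -1.869 2.242
vertex -0.865 -2.154 1.871
vertex -0.31 -2.08 1.765
endloop
endfacet
facet normal -0.206 0.855 -0.476
outer loop
vertex -1.205 -0.735 1.08
vertex -0.65 -0.66 0.975
vertex -0.975 -0.945 0.603
endloop
endfacet
facet normal -0.892 -0.364 -0.270
outer loop
vertex -1.205 -0.735 1.08
vertex -0.975 -0.945 0.603
vertex -0.865 -2.154 1.871
endloop
endfacet
facet normal -0.892 -0.364 -0.269
outer loop
vertex -0.865 -2.154 1.871
vertex -0.975 -0.945 0.603
vertex -0.635 -2.365 1.394
endloop
endfacet
facet normal 0.205 -0.855 0.477
outer loop
vertex -0.865 -2.154 1.871
vertex -0.635 -2.365 1.394
vertex -0.31 -2.08 1.765
endloop
endfacet
facet normal -0.204 0.855 -0.477
outer loop
vertex -0.975 -0.945 0.603
vertex -0.65 -0.66 0.975
vertex -0.42 -0.871 0.498
endloop
endfacet
facet normal -0.096 -0.502 -0.860
outer loop
vertex -0.975 -0.945 0.603
vertex -0.42 -0.871 0.498
vertex -0.635 -2.365 1.394
endloop
endfacet
facet normal -0.096 -0.502 -0.860
outer loop
vertex -0.635 -2.365 1.394
vertex -0.42 -0.871 0.498
vertex -0.08 -2.29 1.288
endloop
endfacet
facet normal 0.206 -0.855 0.476
outer loop
vertex -0.635 -2.365 1.394
vertex -0.08 -2.29 1.288
vertex -0.31 -2.08 1.765
endloop
endfacet
facet normal -0.835 0.159 -0.526
outer loop
vertex 0.542 3.015 -0.415
vertex 0.342 3.334 -0.001
vertex 0.649 3.427 -0.46
endloop
endfacet
facet normal 0.702 -0.255 -0.665
outer loop
vertex 0.542 3.015 -0.415
vertex 0.649 3.427 -0.46
vertex 1.838 3.046 0.941
endloop
endfacet
facet normal -0.835 0.162 -0.526
outer loop
vertex 0.649 3.427 -0.46
vertex 0.342 3.334 -0.001
vertex 0.577 3.785 -0.235
endloop
endfacet
facet normal 0.735 0.461 -0.498
outer loop
vertex 0.649 3.427 -0.46
vertex 0.577 3.785 -0.235
vertex 1.838 3.046 0.941
endloop
endfacet
facet normal -0.835 0.162 -0.526
outer loop
vertex 0.577 3.785 -0.235
vertex 0.342 3.334 -0.001
vertex 0.367 3.878 0.127
endloop
endfacet
facet normal 0.472 0.880 0.047
outer loop
vertex 0.577 3.785 -0.235
vertex 0.367 3.878 0.127
vertex 1.838 3.046 0.941
endloop
endfacet
facet normal -0.835 0.162 -0.525
outer loop
vertex 0.367 3.878 0.127
vertex 0.342 3.334 -0.001
vertex 0.143 3.653 0.414
endloop
endfacet
facet normal 0.070 0.758 0.649
outer loop
vertex 0.367 3.878 0.127
vertex 0.143 3.653 0.414
vertex 1.838 3.046 0.941
endloop
endfacet
facet normal -0.835 0.162 -0.525
outer loop
vertex 0.143 3.653 0.414
vertex 0.342 3.334 -0.001
vertex 0.035 3.24 0.458
endloop
endfacet
facet normal -0.239 0.164 0.957
outer loop
vertex 0.143 3.653 0.414
vertex 0.035 3.24 0.458
vertex 1.838 3.046 0.941
endloop
endfacet
facet normal -0.835 0.159 -0.526
outer loop
vertex 0.035 3.24 0.458
vertex 0.342 3.334 -0.001
vertex 0.108 2.882 0.234
endloop
endfacet
facet normal -0.271 -0.550 0.790
outer loop
vertex 0.035 3.24 0.458
vertex 0.108 2.882 0.234
vertex 1.838 3.046 0.941
endloop
endfacet
facet normal -0.836 0.159 -0.526
outer loop
vertex 0.108 2.882 0.234
vertex 0.342 3.334 -0.001
vertex 0.318 2.789 -0.128
endloop
endfacet
facet normal -0.008 -0.970 0.244
outer loop
vertex 0.108 2.882 0.234
vertex 0.318 2.789 -0.128
vertex 1.838 3.046 0.941
endloop
endfacet
facet normal -0.835 0.159 -0.526
outer loop
vertex 0.318 2.789 -0.128
vertex 0.342 3.334 -0.001
vertex 0.542 3.015 -0.415
endloop
endfacet
facet normal 0.395 -0.846 -0.358
outer loop
vertex 0.318 2.789 -0.128
vertex 0.542 3.015 -0.415
vertex 1.838 3.046 0.941
endloop
endfacet

endsolid
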